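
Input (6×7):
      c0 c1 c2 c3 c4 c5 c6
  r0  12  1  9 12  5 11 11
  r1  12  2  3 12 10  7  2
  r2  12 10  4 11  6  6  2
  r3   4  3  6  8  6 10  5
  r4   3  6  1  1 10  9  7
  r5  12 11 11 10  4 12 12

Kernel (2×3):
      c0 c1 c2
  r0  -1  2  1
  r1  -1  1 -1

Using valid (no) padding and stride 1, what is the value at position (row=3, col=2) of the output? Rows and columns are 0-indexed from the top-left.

The receptive field on the input at this output position is [6 8 6 / 1 1 10]. Elementwise product with the kernel and sum: 6·-1 + 8·2 + 6·1 + 1·-1 + 1·1 + 10·-1.

6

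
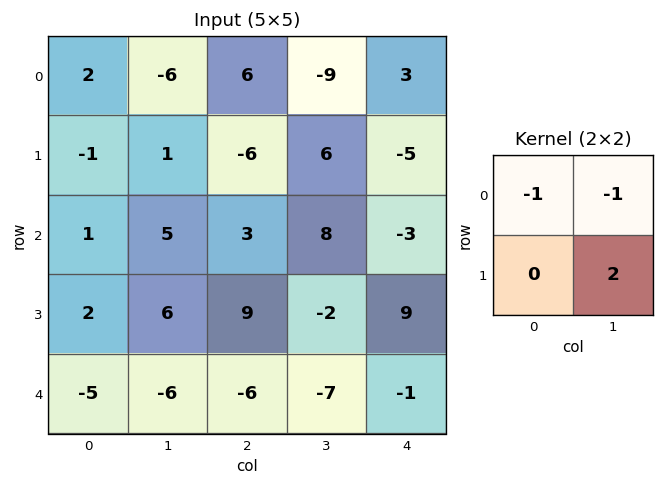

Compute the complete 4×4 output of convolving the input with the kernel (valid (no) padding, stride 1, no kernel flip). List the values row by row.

Output[0,0]: The receptive field on the input at this output position is [2 -6 / -1 1]. Elementwise product with the kernel and sum: 2·-1 + -6·-1 + 1·2.

6 -12 15 -4
10 11 16 -7
6 10 -15 13
-20 -27 -21 -9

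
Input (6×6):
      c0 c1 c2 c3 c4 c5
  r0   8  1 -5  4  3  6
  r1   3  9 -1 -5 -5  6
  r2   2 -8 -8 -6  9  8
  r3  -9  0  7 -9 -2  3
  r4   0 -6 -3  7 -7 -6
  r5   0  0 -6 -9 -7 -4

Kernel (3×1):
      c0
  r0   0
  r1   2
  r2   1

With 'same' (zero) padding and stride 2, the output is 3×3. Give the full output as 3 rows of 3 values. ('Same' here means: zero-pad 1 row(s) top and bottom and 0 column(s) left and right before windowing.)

19 -11 1
-5 -9 16
0 -12 -21

Output[0,0]: The receptive field on the zero-padded input at this output position is [0 / 8 / 3]. Elementwise product with the kernel and sum: 8·2 + 3·1.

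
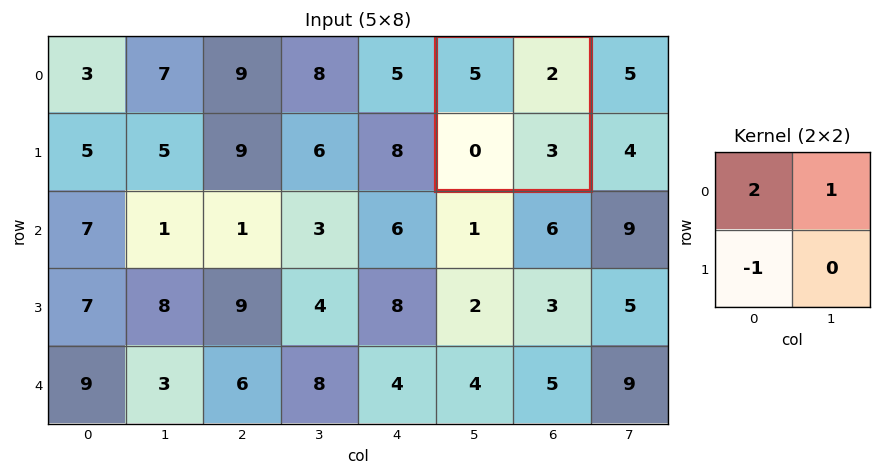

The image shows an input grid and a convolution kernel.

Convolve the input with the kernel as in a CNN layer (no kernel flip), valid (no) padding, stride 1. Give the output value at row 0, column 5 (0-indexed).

The receptive field on the input at this output position is [5 2 / 0 3]. Elementwise product with the kernel and sum: 5·2 + 2·1 + 0·-1.

12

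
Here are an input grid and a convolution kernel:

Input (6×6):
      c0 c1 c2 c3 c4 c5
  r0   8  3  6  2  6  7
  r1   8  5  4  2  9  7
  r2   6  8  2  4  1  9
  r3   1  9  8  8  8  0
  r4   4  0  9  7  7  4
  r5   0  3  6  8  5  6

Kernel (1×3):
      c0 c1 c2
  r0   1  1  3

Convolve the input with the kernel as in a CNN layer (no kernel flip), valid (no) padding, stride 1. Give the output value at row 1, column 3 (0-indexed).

32

The receptive field on the input at this output position is [2 9 7]. Elementwise product with the kernel and sum: 2·1 + 9·1 + 7·3.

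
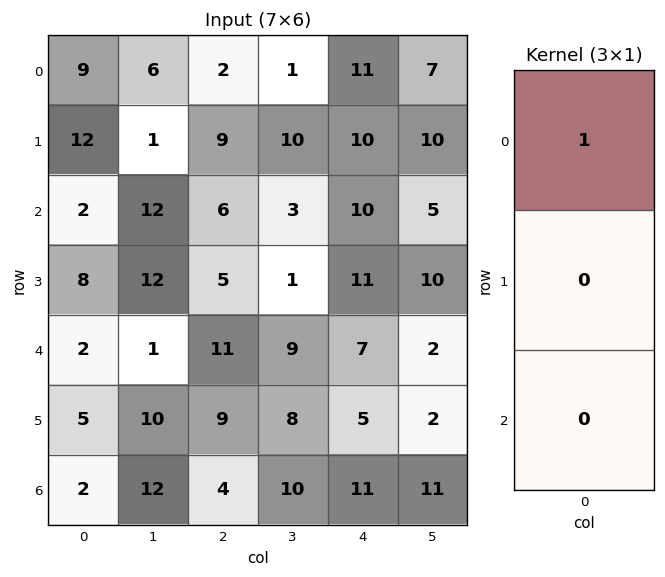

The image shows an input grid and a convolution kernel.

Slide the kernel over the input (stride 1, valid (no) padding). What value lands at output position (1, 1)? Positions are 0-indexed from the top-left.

The receptive field on the input at this output position is [1 / 12 / 12]. Elementwise product with the kernel and sum: 1·1.

1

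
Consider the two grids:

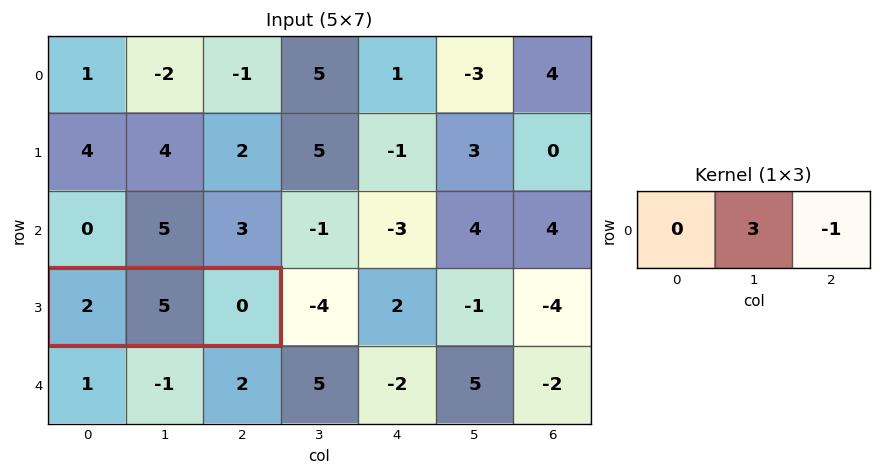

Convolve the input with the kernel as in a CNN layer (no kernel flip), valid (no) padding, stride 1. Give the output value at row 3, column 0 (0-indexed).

The receptive field on the input at this output position is [2 5 0]. Elementwise product with the kernel and sum: 5·3 + 0·-1.

15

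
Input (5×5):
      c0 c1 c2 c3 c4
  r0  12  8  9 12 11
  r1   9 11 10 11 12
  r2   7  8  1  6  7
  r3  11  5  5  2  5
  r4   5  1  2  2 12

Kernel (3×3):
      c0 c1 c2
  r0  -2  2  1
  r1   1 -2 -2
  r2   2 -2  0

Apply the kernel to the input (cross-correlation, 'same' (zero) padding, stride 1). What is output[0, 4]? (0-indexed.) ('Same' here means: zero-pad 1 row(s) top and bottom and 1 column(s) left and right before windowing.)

-12

The receptive field on the zero-padded input at this output position is [0 0 0 / 12 11 0 / 11 12 0]. Elementwise product with the kernel and sum: 0·-2 + 0·2 + 0·1 + 12·1 + 11·-2 + 0·-2 + 11·2 + 12·-2.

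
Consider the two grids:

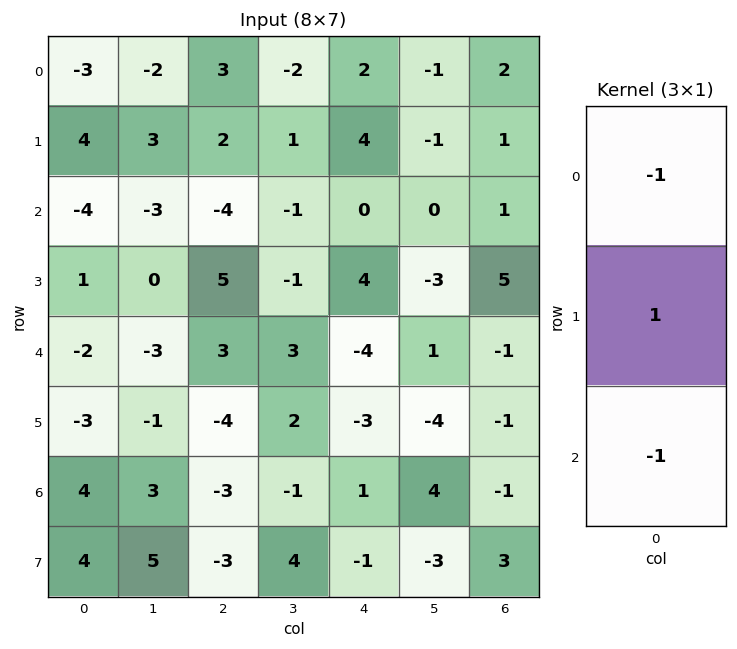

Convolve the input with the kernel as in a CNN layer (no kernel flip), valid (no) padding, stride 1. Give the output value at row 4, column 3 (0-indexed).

The receptive field on the input at this output position is [3 / 2 / -1]. Elementwise product with the kernel and sum: 3·-1 + 2·1 + -1·-1.

0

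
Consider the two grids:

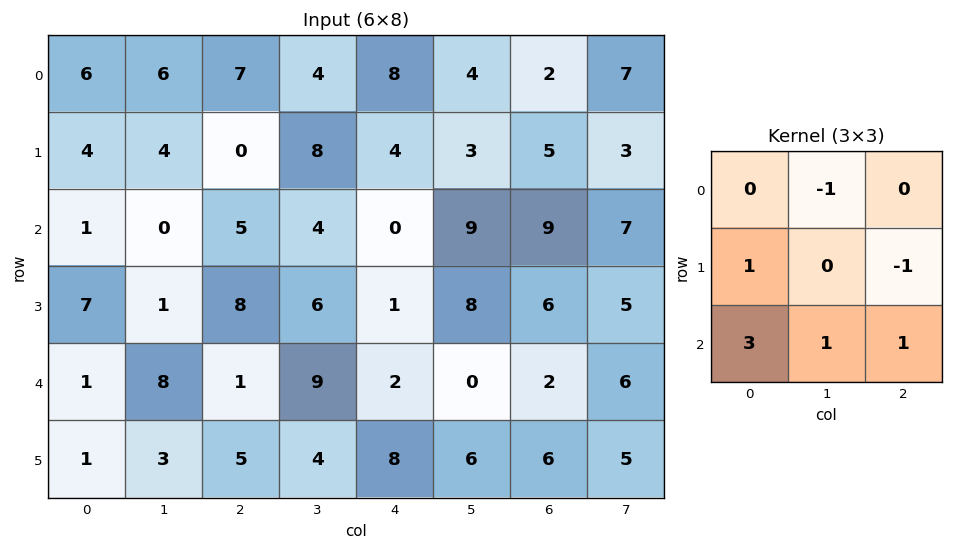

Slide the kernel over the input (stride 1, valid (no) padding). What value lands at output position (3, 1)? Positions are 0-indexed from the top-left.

The receptive field on the input at this output position is [1 8 6 / 8 1 9 / 3 5 4]. Elementwise product with the kernel and sum: 8·-1 + 8·1 + 9·-1 + 3·3 + 5·1 + 4·1.

9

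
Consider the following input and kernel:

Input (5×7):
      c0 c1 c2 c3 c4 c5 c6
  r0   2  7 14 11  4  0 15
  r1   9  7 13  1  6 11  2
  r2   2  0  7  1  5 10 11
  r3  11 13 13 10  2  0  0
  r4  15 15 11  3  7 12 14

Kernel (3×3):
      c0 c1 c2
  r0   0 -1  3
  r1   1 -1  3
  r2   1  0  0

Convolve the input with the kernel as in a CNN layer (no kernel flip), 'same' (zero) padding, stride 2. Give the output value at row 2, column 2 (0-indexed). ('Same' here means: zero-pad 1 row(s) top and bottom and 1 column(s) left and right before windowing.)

30

The receptive field on the zero-padded input at this output position is [10 2 0 / 3 7 12 / 0 0 0]. Elementwise product with the kernel and sum: 2·-1 + 0·3 + 3·1 + 7·-1 + 12·3 + 0·1.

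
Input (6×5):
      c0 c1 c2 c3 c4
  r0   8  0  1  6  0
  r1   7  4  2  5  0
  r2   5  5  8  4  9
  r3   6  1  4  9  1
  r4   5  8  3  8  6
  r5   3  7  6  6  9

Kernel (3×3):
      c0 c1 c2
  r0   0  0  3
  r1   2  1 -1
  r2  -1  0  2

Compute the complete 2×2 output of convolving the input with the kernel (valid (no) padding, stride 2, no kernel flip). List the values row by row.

Output[0,0]: The receptive field on the input at this output position is [8 0 1 / 7 4 2 / 5 5 8]. Elementwise product with the kernel and sum: 1·3 + 7·2 + 4·1 + 2·-1 + 5·-1 + 8·2.
Output[0,1]: The receptive field on the input at this output position is [1 6 0 / 2 5 0 / 8 4 9]. Elementwise product with the kernel and sum: 0·3 + 2·2 + 5·1 + 0·-1 + 8·-1 + 9·2.

30 19
34 52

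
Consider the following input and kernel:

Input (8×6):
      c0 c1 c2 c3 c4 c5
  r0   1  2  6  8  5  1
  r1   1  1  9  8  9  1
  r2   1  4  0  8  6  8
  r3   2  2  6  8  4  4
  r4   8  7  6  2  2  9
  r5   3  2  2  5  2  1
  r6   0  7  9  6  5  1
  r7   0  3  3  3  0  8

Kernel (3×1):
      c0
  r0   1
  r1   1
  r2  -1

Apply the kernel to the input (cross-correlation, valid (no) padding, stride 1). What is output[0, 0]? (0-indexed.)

The receptive field on the input at this output position is [1 / 1 / 1]. Elementwise product with the kernel and sum: 1·1 + 1·1 + 1·-1.

1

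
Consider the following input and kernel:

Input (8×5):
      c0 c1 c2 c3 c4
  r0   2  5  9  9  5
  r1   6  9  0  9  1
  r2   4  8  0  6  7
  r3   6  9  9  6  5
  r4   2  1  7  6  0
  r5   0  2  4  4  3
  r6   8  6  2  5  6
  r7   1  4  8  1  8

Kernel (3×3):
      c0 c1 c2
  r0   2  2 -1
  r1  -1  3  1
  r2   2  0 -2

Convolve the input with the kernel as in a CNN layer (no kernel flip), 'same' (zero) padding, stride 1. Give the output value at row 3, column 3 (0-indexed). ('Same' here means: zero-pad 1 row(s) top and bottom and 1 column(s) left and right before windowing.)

33

The receptive field on the zero-padded input at this output position is [0 6 7 / 9 6 5 / 7 6 0]. Elementwise product with the kernel and sum: 0·2 + 6·2 + 7·-1 + 9·-1 + 6·3 + 5·1 + 7·2 + 0·-2.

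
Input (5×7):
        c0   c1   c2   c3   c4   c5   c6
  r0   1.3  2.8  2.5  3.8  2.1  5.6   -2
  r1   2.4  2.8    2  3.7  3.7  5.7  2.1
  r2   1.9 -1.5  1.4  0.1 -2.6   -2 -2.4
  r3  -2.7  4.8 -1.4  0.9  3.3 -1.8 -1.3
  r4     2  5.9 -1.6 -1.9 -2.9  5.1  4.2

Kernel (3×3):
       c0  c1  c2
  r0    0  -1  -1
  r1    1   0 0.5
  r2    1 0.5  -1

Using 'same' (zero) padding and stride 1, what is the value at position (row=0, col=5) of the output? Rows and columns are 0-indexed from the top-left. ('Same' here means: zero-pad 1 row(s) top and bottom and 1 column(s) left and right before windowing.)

The receptive field on the zero-padded input at this output position is [0 0 0 / 2.1 5.6 -2 / 3.7 5.7 2.1]. Elementwise product with the kernel and sum: 0·-1 + 0·-1 + 2.1·1 + -2·0.5 + 3.7·1 + 5.7·0.5 + 2.1·-1.

5.55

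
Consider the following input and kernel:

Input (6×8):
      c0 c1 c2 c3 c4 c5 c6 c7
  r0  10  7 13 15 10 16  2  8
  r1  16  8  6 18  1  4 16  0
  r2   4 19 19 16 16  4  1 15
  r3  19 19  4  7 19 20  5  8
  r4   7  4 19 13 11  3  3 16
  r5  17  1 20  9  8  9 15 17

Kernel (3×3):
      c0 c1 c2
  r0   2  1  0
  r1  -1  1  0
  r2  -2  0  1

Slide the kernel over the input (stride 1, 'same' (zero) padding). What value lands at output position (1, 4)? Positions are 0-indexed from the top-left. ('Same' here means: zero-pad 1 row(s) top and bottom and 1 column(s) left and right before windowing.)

The receptive field on the zero-padded input at this output position is [15 10 16 / 18 1 4 / 16 16 4]. Elementwise product with the kernel and sum: 15·2 + 10·1 + 18·-1 + 1·1 + 16·-2 + 4·1.

-5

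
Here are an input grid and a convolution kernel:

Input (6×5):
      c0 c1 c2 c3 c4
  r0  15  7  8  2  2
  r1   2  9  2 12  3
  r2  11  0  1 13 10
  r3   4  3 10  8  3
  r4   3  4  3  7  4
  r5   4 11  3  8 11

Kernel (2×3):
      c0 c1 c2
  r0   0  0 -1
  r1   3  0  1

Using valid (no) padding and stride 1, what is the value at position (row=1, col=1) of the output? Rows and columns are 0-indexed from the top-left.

The receptive field on the input at this output position is [9 2 12 / 0 1 13]. Elementwise product with the kernel and sum: 12·-1 + 0·3 + 13·1.

1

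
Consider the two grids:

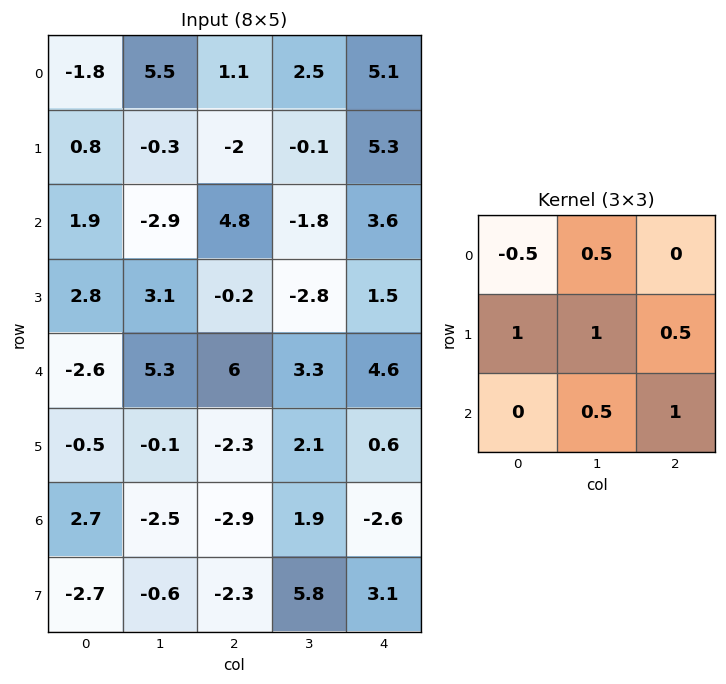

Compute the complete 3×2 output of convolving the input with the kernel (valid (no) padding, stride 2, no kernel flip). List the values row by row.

6.5 3.95
12.05 0.7
-1.95 -2.9

Output[0,0]: The receptive field on the input at this output position is [-1.8 5.5 1.1 / 0.8 -0.3 -2 / 1.9 -2.9 4.8]. Elementwise product with the kernel and sum: -1.8·-0.5 + 5.5·0.5 + 0.8·1 + -0.3·1 + -2·0.5 + -2.9·0.5 + 4.8·1.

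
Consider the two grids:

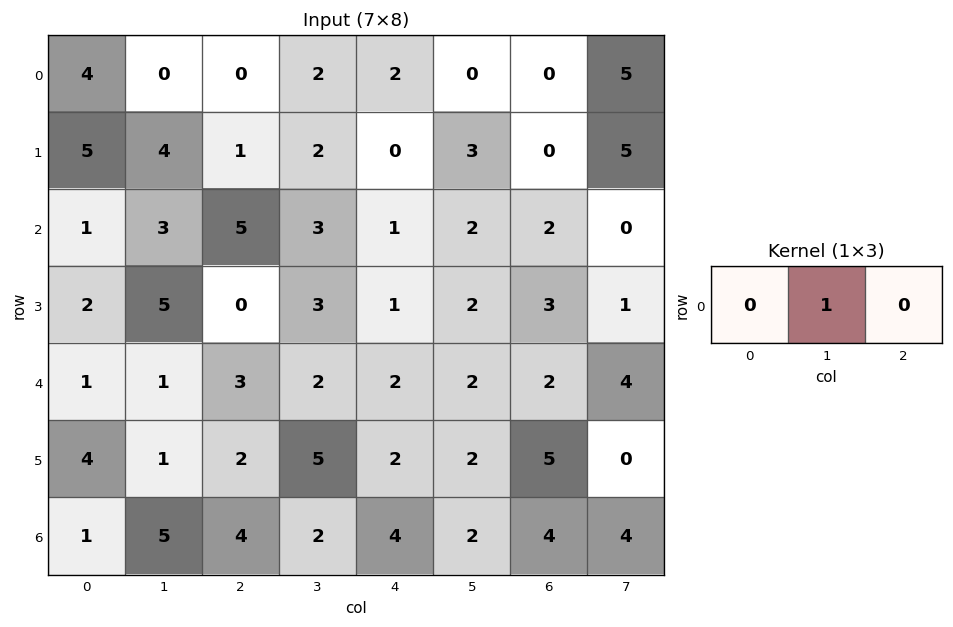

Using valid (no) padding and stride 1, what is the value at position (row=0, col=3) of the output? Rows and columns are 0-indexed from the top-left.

2

The receptive field on the input at this output position is [2 2 0]. Elementwise product with the kernel and sum: 2·1.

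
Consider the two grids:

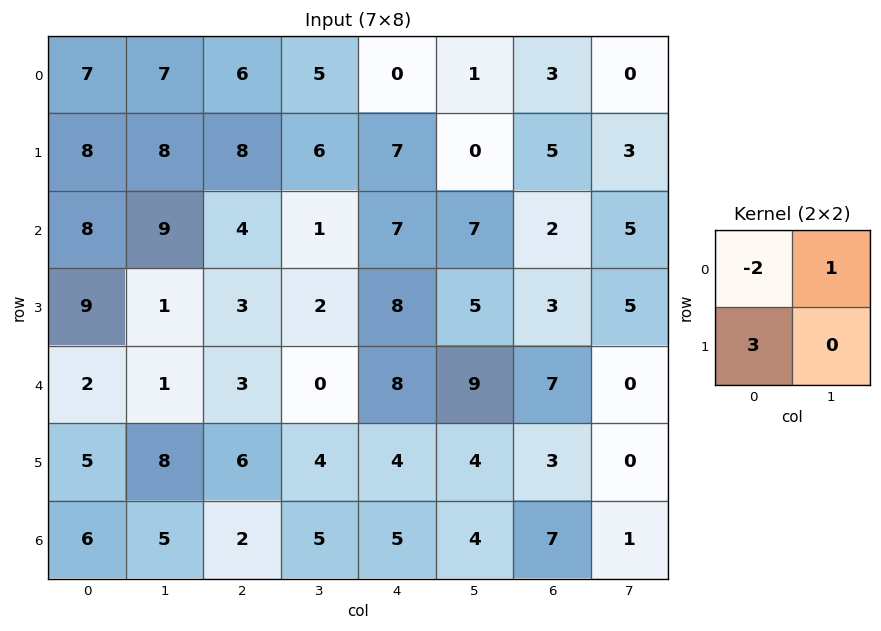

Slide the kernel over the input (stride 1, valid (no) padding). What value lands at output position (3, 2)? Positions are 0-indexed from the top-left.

5

The receptive field on the input at this output position is [3 2 / 3 0]. Elementwise product with the kernel and sum: 3·-2 + 2·1 + 3·3.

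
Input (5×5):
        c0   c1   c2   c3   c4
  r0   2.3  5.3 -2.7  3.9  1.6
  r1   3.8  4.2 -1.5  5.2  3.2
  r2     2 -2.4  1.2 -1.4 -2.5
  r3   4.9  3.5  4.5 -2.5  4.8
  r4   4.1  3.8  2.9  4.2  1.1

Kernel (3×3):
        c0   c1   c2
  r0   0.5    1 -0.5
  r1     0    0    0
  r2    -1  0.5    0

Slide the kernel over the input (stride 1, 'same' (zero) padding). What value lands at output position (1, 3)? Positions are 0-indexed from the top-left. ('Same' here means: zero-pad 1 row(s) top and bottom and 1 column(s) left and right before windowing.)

The receptive field on the zero-padded input at this output position is [-2.7 3.9 1.6 / -1.5 5.2 3.2 / 1.2 -1.4 -2.5]. Elementwise product with the kernel and sum: -2.7·0.5 + 3.9·1 + 1.6·-0.5 + 1.2·-1 + -1.4·0.5.

-0.15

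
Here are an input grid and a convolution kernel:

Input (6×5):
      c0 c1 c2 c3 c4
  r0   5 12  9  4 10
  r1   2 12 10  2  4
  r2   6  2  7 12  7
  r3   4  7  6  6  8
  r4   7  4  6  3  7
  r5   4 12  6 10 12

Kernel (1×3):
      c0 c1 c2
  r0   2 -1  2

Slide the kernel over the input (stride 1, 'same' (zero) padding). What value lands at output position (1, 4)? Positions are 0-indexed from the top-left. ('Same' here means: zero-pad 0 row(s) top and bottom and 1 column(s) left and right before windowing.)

The receptive field on the zero-padded input at this output position is [2 4 0]. Elementwise product with the kernel and sum: 2·2 + 4·-1 + 0·2.

0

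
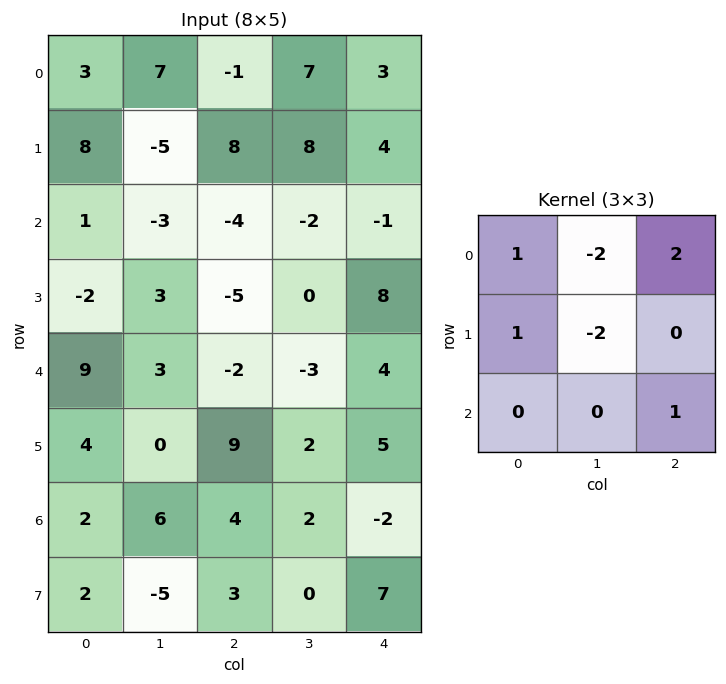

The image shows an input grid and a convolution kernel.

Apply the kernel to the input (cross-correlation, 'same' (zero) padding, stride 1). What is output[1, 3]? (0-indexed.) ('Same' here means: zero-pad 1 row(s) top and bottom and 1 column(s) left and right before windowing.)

The receptive field on the zero-padded input at this output position is [-1 7 3 / 8 8 4 / -4 -2 -1]. Elementwise product with the kernel and sum: -1·1 + 7·-2 + 3·2 + 8·1 + 8·-2 + -1·1.

-18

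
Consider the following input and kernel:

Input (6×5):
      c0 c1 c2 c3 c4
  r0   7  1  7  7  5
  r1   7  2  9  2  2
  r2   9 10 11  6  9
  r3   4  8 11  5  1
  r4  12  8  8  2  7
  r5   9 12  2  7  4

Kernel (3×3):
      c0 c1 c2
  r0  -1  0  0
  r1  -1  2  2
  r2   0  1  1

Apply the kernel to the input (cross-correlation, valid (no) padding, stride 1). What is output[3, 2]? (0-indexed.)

The receptive field on the input at this output position is [11 5 1 / 8 2 7 / 2 7 4]. Elementwise product with the kernel and sum: 11·-1 + 8·-1 + 2·2 + 7·2 + 7·1 + 4·1.

10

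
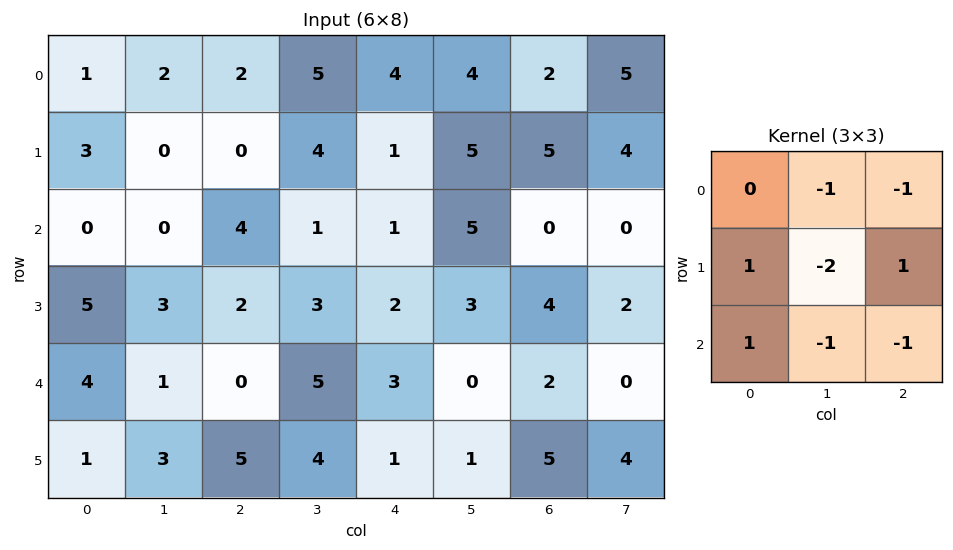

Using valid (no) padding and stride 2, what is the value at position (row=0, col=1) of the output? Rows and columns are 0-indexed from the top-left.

The receptive field on the input at this output position is [2 5 4 / 0 4 1 / 4 1 1]. Elementwise product with the kernel and sum: 5·-1 + 4·-1 + 0·1 + 4·-2 + 1·1 + 4·1 + 1·-1 + 1·-1.

-14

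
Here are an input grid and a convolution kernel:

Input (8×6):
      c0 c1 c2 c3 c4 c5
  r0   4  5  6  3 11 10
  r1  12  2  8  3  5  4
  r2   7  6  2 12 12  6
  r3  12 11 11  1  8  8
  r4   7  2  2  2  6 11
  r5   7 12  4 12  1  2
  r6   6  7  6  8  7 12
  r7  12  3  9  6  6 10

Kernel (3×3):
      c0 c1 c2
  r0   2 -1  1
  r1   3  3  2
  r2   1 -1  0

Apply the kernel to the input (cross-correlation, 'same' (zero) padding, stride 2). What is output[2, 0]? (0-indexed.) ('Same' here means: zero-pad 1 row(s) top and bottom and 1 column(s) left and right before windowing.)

17

The receptive field on the zero-padded input at this output position is [0 12 11 / 0 7 2 / 0 7 12]. Elementwise product with the kernel and sum: 0·2 + 12·-1 + 11·1 + 0·3 + 7·3 + 2·2 + 0·1 + 7·-1.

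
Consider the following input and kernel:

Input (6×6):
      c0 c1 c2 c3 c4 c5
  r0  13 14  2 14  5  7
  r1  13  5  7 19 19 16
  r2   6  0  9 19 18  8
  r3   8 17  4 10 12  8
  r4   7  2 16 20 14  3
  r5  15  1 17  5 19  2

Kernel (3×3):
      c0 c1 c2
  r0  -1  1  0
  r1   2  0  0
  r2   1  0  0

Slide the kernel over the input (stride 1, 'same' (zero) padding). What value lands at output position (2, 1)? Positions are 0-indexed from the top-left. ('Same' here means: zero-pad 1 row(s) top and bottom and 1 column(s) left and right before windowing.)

The receptive field on the zero-padded input at this output position is [13 5 7 / 6 0 9 / 8 17 4]. Elementwise product with the kernel and sum: 13·-1 + 5·1 + 6·2 + 8·1.

12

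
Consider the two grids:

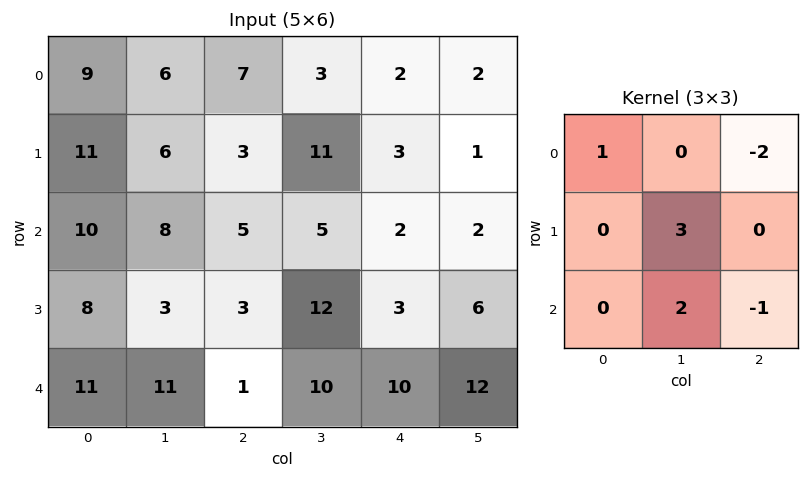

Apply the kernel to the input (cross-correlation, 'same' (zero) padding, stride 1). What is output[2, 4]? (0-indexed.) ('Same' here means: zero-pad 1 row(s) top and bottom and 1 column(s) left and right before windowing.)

The receptive field on the zero-padded input at this output position is [11 3 1 / 5 2 2 / 12 3 6]. Elementwise product with the kernel and sum: 11·1 + 1·-2 + 2·3 + 3·2 + 6·-1.

15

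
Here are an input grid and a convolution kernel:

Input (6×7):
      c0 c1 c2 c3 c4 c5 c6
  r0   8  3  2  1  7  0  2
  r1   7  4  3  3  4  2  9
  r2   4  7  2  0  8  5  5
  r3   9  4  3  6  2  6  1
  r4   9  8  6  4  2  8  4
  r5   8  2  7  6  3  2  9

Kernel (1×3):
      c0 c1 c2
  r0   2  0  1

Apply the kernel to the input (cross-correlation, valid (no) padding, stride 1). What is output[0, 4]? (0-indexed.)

The receptive field on the input at this output position is [7 0 2]. Elementwise product with the kernel and sum: 7·2 + 2·1.

16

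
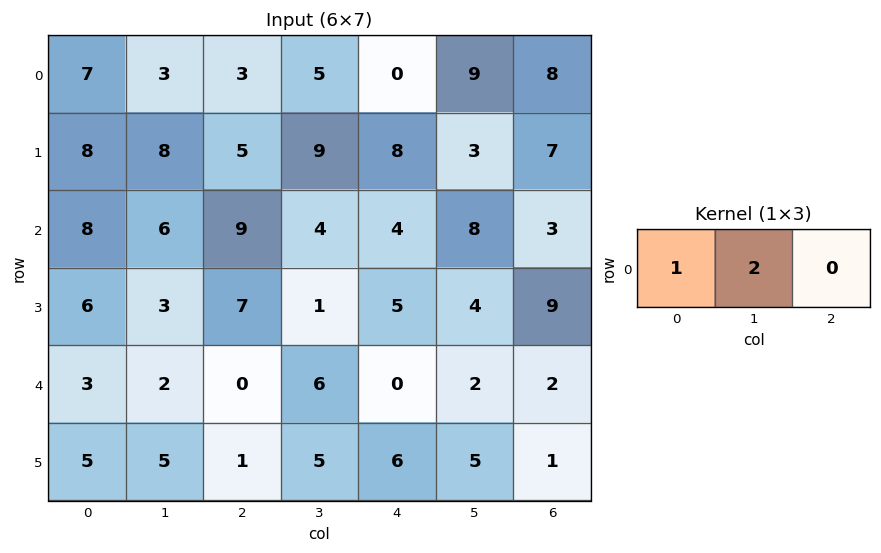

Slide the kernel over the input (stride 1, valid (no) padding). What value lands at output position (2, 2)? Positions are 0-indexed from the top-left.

17

The receptive field on the input at this output position is [9 4 4]. Elementwise product with the kernel and sum: 9·1 + 4·2.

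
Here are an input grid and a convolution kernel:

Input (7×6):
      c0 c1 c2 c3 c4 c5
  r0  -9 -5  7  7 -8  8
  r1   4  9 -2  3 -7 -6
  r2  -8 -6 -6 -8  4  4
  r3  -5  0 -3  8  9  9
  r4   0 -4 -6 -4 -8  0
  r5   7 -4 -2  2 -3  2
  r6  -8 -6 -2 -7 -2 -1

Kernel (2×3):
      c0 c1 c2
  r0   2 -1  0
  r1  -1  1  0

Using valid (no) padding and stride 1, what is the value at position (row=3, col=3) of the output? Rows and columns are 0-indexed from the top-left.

3

The receptive field on the input at this output position is [8 9 9 / -4 -8 0]. Elementwise product with the kernel and sum: 8·2 + 9·-1 + -4·-1 + -8·1.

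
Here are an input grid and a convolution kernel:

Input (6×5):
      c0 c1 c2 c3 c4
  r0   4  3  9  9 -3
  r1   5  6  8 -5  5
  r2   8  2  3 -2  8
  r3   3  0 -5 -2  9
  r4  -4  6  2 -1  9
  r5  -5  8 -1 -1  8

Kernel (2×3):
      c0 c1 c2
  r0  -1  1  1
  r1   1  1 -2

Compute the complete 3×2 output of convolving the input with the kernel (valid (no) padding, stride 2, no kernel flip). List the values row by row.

3 -10
10 -22
17 -12

Output[0,0]: The receptive field on the input at this output position is [4 3 9 / 5 6 8]. Elementwise product with the kernel and sum: 4·-1 + 3·1 + 9·1 + 5·1 + 6·1 + 8·-2.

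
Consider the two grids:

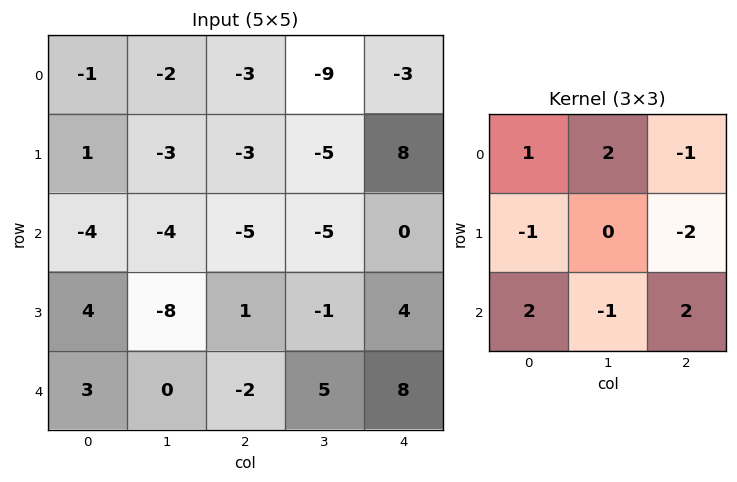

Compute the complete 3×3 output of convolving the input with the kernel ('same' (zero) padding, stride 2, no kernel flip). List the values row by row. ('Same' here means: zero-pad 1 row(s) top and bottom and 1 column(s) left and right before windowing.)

Output[0,0]: The receptive field on the zero-padded input at this output position is [0 0 0 / 0 -1 -2 / 0 1 -3]. Elementwise product with the kernel and sum: 0·1 + 0·2 + 0·-1 + 0·-1 + -2·-2 + 0·2 + 1·-1 + -3·2.

-3 7 -9
-7 -9 10
16 -15 2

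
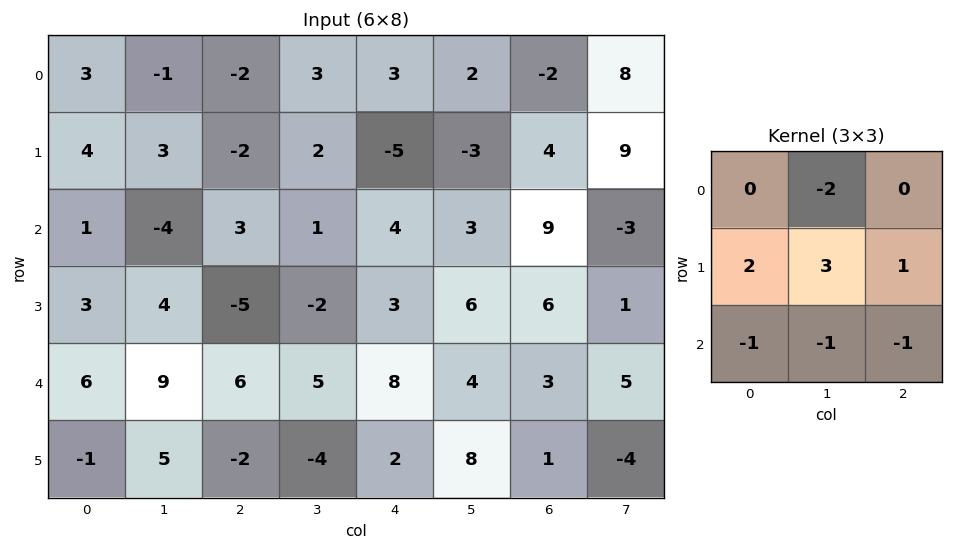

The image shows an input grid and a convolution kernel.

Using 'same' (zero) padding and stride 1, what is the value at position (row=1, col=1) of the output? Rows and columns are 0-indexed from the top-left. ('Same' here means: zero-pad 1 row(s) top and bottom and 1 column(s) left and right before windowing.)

17

The receptive field on the zero-padded input at this output position is [3 -1 -2 / 4 3 -2 / 1 -4 3]. Elementwise product with the kernel and sum: -1·-2 + 4·2 + 3·3 + -2·1 + 1·-1 + -4·-1 + 3·-1.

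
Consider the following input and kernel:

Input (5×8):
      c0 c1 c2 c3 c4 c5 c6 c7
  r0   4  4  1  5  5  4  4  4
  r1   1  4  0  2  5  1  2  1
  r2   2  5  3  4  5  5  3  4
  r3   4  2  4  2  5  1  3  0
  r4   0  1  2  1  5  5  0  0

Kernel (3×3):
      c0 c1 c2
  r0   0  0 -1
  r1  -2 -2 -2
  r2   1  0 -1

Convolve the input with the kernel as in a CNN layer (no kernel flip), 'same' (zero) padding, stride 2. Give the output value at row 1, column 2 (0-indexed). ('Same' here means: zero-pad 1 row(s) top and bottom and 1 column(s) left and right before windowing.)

The receptive field on the zero-padded input at this output position is [2 5 1 / 4 5 5 / 2 5 1]. Elementwise product with the kernel and sum: 1·-1 + 4·-2 + 5·-2 + 5·-2 + 2·1 + 1·-1.

-28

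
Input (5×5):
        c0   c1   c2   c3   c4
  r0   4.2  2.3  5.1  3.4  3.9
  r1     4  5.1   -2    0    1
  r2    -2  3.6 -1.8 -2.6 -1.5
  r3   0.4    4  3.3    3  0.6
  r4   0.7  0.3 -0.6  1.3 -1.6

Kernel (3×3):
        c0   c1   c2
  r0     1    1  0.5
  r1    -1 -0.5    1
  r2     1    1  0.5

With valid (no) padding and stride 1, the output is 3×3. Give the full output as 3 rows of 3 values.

1.2 5.5 8.3
12.55 6.6 6.7
2.3 -1.8 -9.45

Output[0,0]: The receptive field on the input at this output position is [4.2 2.3 5.1 / 4 5.1 -2 / -2 3.6 -1.8]. Elementwise product with the kernel and sum: 4.2·1 + 2.3·1 + 5.1·0.5 + 4·-1 + 5.1·-0.5 + -2·1 + -2·1 + 3.6·1 + -1.8·0.5.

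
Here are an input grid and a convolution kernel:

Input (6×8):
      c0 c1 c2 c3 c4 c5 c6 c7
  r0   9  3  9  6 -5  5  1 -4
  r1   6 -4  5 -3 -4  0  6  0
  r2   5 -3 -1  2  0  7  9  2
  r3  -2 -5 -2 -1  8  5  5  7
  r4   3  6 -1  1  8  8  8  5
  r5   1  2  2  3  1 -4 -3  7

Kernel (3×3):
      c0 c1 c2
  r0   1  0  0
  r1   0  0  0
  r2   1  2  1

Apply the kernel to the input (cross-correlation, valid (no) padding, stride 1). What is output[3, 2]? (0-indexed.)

The receptive field on the input at this output position is [-2 -1 8 / -1 1 8 / 2 3 1]. Elementwise product with the kernel and sum: -2·1 + 2·1 + 3·2 + 1·1.

7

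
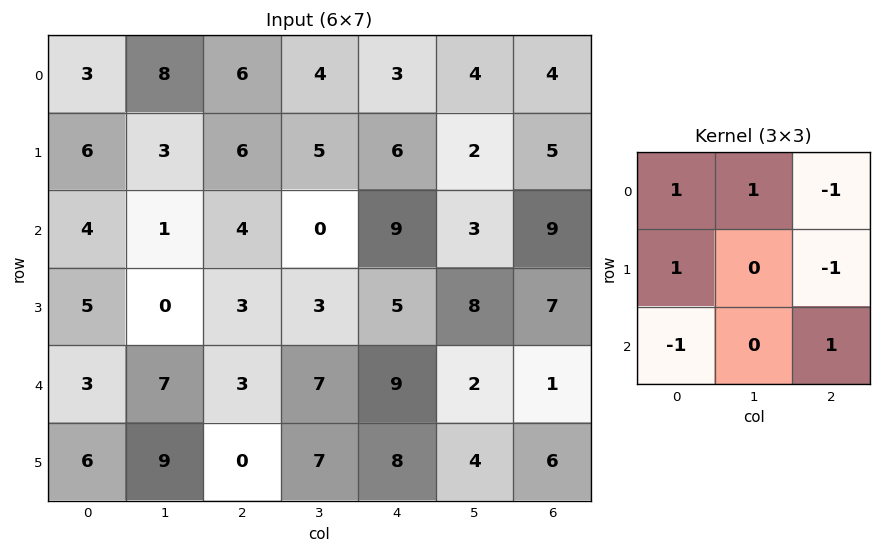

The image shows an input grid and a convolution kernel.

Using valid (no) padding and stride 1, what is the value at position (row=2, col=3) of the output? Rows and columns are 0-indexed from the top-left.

-4

The receptive field on the input at this output position is [0 9 3 / 3 5 8 / 7 9 2]. Elementwise product with the kernel and sum: 0·1 + 9·1 + 3·-1 + 3·1 + 8·-1 + 7·-1 + 2·1.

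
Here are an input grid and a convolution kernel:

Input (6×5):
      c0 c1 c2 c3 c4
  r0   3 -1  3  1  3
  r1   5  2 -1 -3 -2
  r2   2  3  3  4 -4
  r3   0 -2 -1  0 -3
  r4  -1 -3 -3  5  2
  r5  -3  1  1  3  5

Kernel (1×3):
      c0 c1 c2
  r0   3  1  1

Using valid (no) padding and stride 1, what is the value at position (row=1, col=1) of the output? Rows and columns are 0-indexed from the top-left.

2

The receptive field on the input at this output position is [2 -1 -3]. Elementwise product with the kernel and sum: 2·3 + -1·1 + -3·1.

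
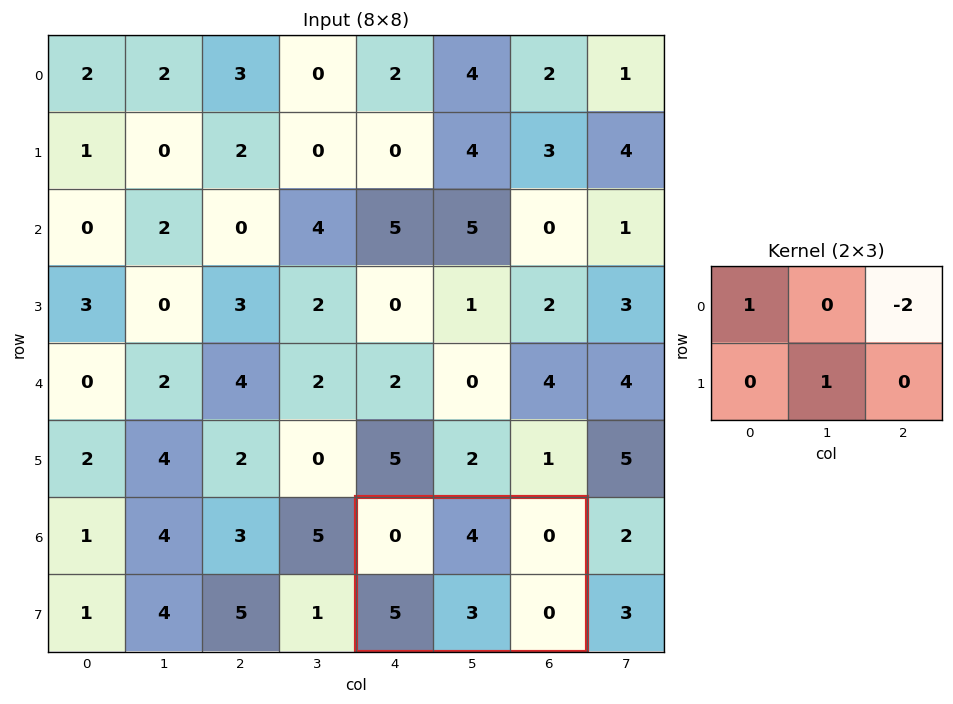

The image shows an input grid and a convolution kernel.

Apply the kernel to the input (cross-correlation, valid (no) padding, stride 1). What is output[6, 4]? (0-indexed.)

The receptive field on the input at this output position is [0 4 0 / 5 3 0]. Elementwise product with the kernel and sum: 0·1 + 0·-2 + 3·1.

3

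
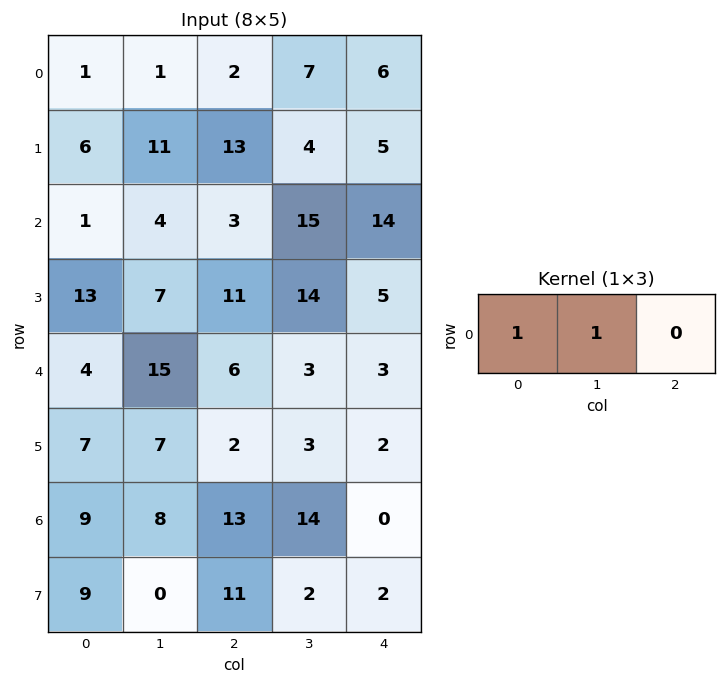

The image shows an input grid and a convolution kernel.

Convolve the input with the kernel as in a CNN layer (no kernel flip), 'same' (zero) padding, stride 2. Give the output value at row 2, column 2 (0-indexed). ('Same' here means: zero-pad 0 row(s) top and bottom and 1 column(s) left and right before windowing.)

6

The receptive field on the zero-padded input at this output position is [3 3 0]. Elementwise product with the kernel and sum: 3·1 + 3·1.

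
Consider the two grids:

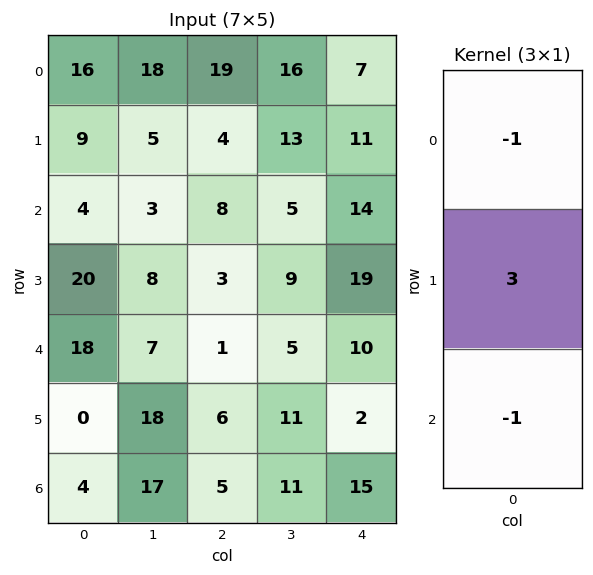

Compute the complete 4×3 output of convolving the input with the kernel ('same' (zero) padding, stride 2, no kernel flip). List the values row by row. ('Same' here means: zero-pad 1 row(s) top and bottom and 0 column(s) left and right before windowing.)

Output[0,0]: The receptive field on the zero-padded input at this output position is [0 / 16 / 9]. Elementwise product with the kernel and sum: 0·-1 + 16·3 + 9·-1.

39 53 10
-17 17 12
34 -6 9
12 9 43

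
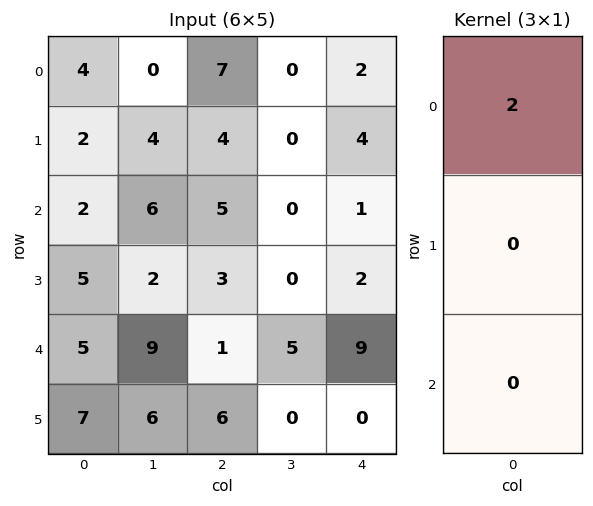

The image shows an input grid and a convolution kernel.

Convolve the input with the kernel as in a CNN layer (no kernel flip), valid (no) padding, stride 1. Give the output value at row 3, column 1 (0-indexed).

The receptive field on the input at this output position is [2 / 9 / 6]. Elementwise product with the kernel and sum: 2·2.

4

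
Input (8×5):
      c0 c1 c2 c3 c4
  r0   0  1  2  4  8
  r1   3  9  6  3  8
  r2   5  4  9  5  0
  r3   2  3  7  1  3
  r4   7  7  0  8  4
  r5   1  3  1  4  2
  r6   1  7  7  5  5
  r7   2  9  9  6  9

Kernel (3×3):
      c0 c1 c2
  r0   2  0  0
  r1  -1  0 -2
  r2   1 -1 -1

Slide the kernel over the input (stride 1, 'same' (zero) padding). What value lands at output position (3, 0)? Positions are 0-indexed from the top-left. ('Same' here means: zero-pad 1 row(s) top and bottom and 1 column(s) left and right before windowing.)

The receptive field on the zero-padded input at this output position is [0 5 4 / 0 2 3 / 0 7 7]. Elementwise product with the kernel and sum: 0·2 + 0·-1 + 3·-2 + 0·1 + 7·-1 + 7·-1.

-20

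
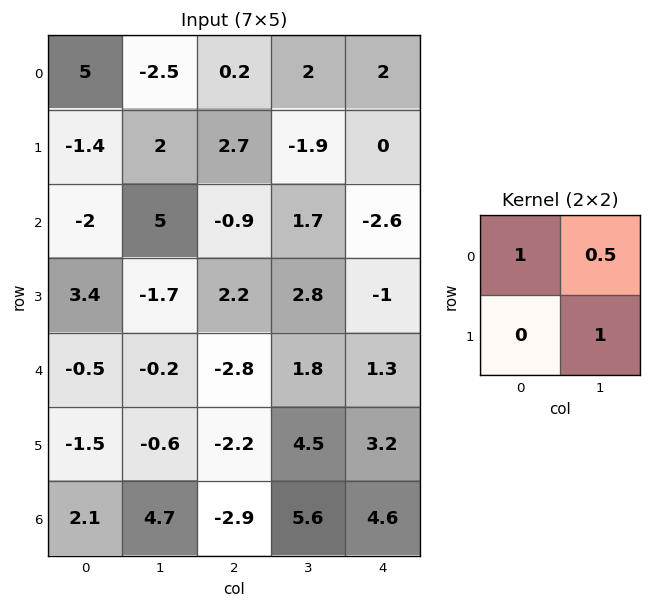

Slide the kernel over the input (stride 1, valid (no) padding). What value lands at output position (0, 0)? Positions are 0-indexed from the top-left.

The receptive field on the input at this output position is [5 -2.5 / -1.4 2]. Elementwise product with the kernel and sum: 5·1 + -2.5·0.5 + 2·1.

5.75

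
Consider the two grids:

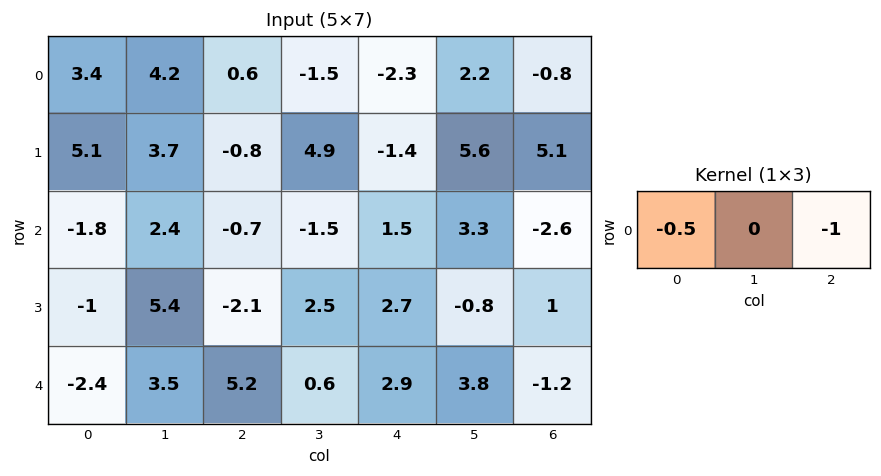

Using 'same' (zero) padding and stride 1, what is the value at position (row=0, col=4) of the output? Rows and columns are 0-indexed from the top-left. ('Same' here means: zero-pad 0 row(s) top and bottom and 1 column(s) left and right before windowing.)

The receptive field on the zero-padded input at this output position is [-1.5 -2.3 2.2]. Elementwise product with the kernel and sum: -1.5·-0.5 + 2.2·-1.

-1.45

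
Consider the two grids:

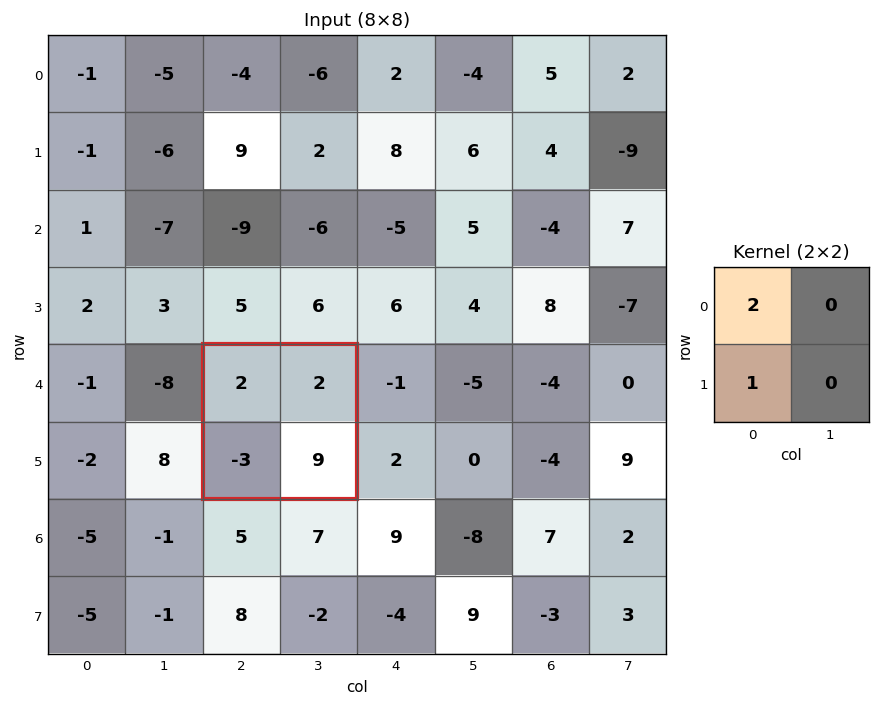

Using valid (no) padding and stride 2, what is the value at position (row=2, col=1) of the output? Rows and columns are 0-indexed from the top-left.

The receptive field on the input at this output position is [2 2 / -3 9]. Elementwise product with the kernel and sum: 2·2 + -3·1.

1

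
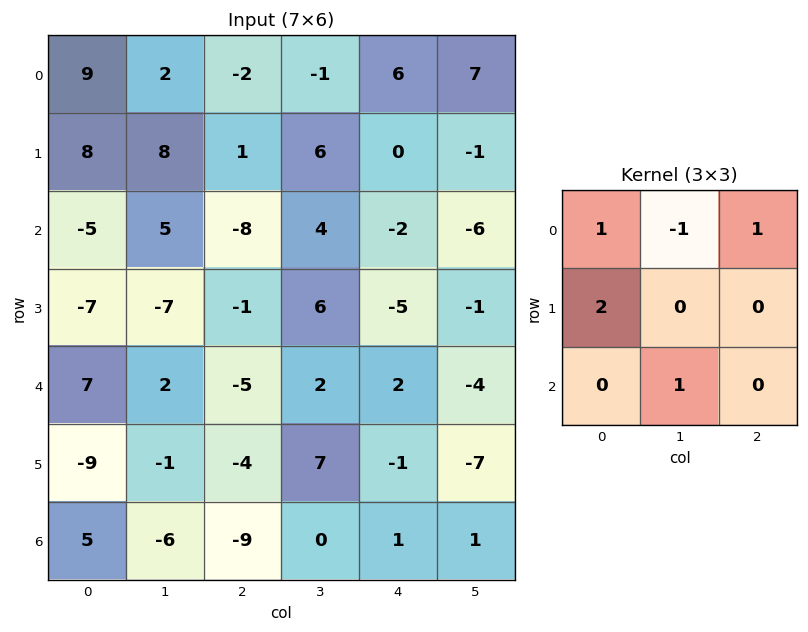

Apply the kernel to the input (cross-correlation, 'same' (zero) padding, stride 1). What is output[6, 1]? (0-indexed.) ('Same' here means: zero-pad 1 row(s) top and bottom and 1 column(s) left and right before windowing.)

-2

The receptive field on the zero-padded input at this output position is [-9 -1 -4 / 5 -6 -9 / 0 0 0]. Elementwise product with the kernel and sum: -9·1 + -1·-1 + -4·1 + 5·2 + 0·1.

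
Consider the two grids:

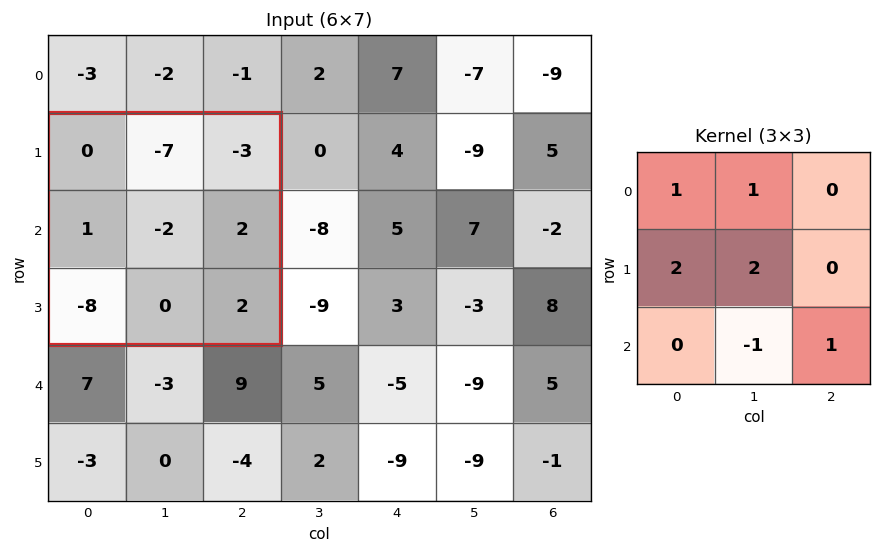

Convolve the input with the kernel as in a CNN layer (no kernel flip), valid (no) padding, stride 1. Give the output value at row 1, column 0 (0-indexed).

-7

The receptive field on the input at this output position is [0 -7 -3 / 1 -2 2 / -8 0 2]. Elementwise product with the kernel and sum: 0·1 + -7·1 + 1·2 + -2·2 + 0·-1 + 2·1.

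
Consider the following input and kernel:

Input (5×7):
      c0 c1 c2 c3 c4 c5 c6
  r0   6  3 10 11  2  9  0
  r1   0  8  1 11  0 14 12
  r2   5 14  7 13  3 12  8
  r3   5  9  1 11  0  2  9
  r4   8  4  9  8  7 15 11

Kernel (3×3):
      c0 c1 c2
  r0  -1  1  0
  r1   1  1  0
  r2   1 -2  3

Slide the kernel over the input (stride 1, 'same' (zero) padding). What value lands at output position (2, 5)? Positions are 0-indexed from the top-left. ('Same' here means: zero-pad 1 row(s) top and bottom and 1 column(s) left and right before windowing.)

The receptive field on the zero-padded input at this output position is [0 14 12 / 3 12 8 / 0 2 9]. Elementwise product with the kernel and sum: 0·-1 + 14·1 + 3·1 + 12·1 + 0·1 + 2·-2 + 9·3.

52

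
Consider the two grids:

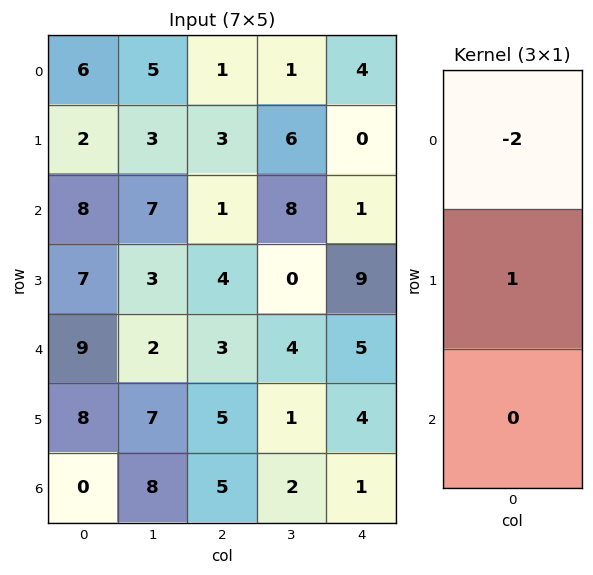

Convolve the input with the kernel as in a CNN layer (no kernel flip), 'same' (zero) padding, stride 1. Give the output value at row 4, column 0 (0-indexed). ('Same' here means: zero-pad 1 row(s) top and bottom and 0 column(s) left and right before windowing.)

The receptive field on the zero-padded input at this output position is [7 / 9 / 8]. Elementwise product with the kernel and sum: 7·-2 + 9·1.

-5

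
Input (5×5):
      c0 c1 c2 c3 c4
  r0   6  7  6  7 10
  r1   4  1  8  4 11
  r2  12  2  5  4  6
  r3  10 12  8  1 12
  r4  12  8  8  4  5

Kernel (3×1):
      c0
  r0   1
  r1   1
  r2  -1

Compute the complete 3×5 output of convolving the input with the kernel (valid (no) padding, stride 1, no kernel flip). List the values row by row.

Output[0,0]: The receptive field on the input at this output position is [6 / 4 / 12]. Elementwise product with the kernel and sum: 6·1 + 4·1 + 12·-1.

-2 6 9 7 15
6 -9 5 7 5
10 6 5 1 13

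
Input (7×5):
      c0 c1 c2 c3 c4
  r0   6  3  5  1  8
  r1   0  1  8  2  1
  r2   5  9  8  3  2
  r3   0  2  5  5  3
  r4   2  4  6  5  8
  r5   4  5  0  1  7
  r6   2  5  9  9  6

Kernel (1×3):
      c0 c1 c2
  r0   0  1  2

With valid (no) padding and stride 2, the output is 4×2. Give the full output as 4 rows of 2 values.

13 17
25 7
16 21
23 21

Output[0,0]: The receptive field on the input at this output position is [6 3 5]. Elementwise product with the kernel and sum: 3·1 + 5·2.
Output[0,1]: The receptive field on the input at this output position is [5 1 8]. Elementwise product with the kernel and sum: 1·1 + 8·2.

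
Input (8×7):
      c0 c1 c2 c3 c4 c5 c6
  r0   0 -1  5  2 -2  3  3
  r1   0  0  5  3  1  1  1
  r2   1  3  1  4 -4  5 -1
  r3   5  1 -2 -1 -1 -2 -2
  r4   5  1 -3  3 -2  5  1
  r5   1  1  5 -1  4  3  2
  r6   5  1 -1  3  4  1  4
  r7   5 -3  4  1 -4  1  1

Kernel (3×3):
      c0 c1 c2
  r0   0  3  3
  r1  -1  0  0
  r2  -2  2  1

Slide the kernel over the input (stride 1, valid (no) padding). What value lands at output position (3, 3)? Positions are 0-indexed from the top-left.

1

The receptive field on the input at this output position is [-1 -1 -2 / 3 -2 5 / -1 4 3]. Elementwise product with the kernel and sum: -1·3 + -2·3 + 3·-1 + -1·-2 + 4·2 + 3·1.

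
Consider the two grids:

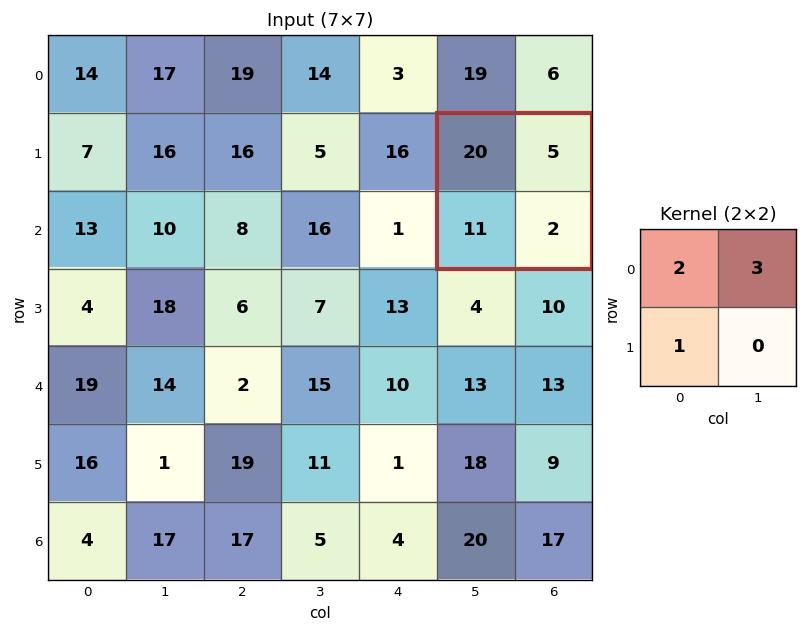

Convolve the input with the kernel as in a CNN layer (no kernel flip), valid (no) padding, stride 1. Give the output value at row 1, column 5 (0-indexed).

The receptive field on the input at this output position is [20 5 / 11 2]. Elementwise product with the kernel and sum: 20·2 + 5·3 + 11·1.

66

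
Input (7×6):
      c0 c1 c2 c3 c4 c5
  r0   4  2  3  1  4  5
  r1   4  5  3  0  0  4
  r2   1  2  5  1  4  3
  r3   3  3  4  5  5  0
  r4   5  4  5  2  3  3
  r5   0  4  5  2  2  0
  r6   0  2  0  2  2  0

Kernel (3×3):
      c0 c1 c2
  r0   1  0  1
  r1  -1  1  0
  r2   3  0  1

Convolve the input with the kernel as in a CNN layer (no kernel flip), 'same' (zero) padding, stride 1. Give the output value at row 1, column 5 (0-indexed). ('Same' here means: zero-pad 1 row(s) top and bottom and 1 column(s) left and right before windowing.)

20

The receptive field on the zero-padded input at this output position is [4 5 0 / 0 4 0 / 4 3 0]. Elementwise product with the kernel and sum: 4·1 + 0·1 + 0·-1 + 4·1 + 4·3 + 0·1.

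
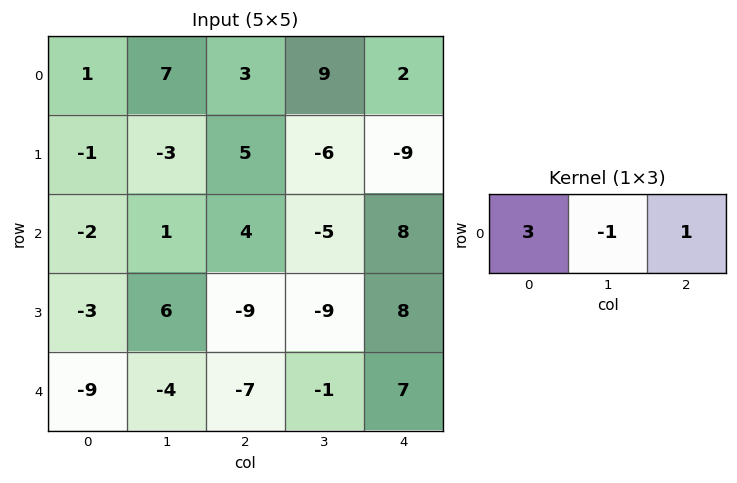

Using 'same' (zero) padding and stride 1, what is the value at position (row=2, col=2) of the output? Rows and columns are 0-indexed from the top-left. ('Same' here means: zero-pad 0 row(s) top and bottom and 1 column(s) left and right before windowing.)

The receptive field on the zero-padded input at this output position is [1 4 -5]. Elementwise product with the kernel and sum: 1·3 + 4·-1 + -5·1.

-6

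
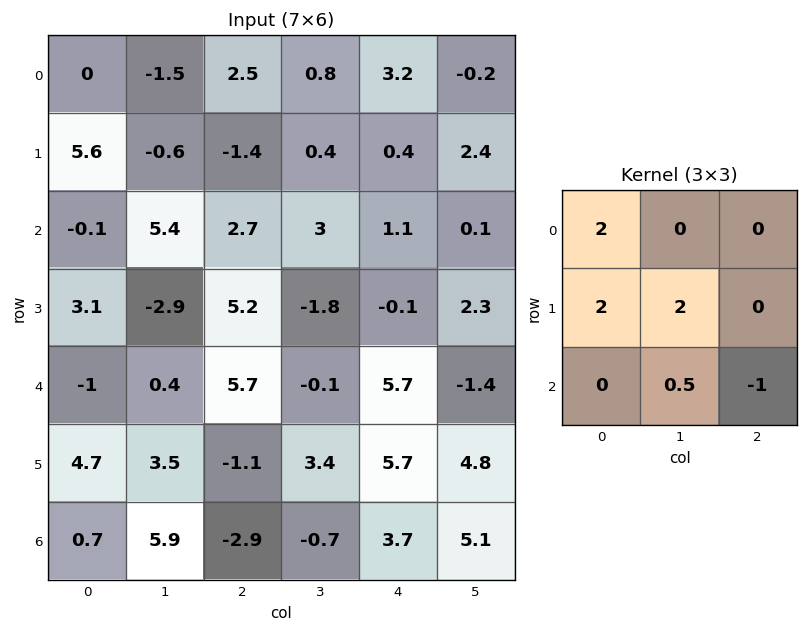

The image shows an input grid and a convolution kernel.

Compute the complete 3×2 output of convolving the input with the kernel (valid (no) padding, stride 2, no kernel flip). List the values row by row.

Output[0,0]: The receptive field on the input at this output position is [0 -1.5 2.5 / 5.6 -0.6 -1.4 / -0.1 5.4 2.7]. Elementwise product with the kernel and sum: 0·2 + 5.6·2 + -0.6·2 + 5.4·0.5 + 2.7·-1.
Output[0,1]: The receptive field on the input at this output position is [2.5 0.8 3.2 / -1.4 0.4 0.4 / 2.7 3 1.1]. Elementwise product with the kernel and sum: 2.5·2 + -1.4·2 + 0.4·2 + 3·0.5 + 1.1·-1.

10 3.4
-5.3 6.45
20.25 11.95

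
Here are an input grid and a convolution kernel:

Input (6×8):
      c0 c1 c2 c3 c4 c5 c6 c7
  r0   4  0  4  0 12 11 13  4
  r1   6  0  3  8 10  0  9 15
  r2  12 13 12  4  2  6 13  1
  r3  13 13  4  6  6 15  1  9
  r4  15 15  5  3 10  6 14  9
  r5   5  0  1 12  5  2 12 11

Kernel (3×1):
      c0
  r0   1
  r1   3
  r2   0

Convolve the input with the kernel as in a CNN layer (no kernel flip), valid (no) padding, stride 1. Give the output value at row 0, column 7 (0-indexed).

49

The receptive field on the input at this output position is [4 / 15 / 1]. Elementwise product with the kernel and sum: 4·1 + 15·3.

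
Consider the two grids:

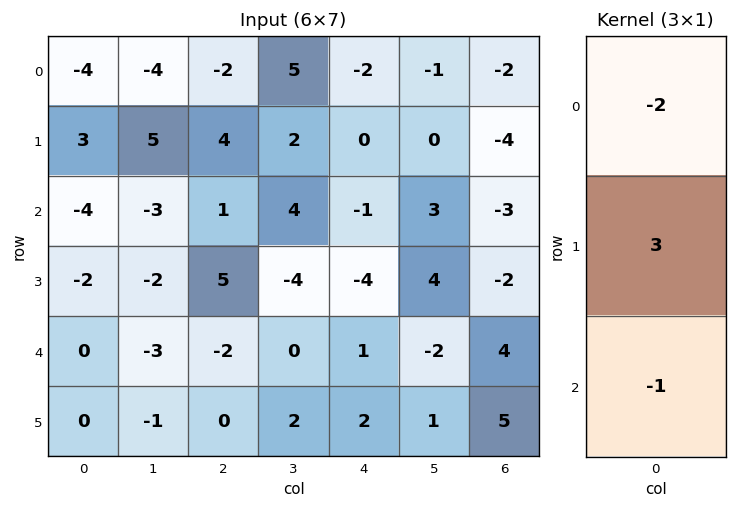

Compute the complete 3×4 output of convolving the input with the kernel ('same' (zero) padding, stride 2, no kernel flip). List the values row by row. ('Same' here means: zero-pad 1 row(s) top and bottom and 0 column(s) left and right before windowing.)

-15 -10 -6 -2
-16 -10 1 1
4 -16 9 11

Output[0,0]: The receptive field on the zero-padded input at this output position is [0 / -4 / 3]. Elementwise product with the kernel and sum: 0·-2 + -4·3 + 3·-1.
Output[0,1]: The receptive field on the zero-padded input at this output position is [0 / -2 / 4]. Elementwise product with the kernel and sum: 0·-2 + -2·3 + 4·-1.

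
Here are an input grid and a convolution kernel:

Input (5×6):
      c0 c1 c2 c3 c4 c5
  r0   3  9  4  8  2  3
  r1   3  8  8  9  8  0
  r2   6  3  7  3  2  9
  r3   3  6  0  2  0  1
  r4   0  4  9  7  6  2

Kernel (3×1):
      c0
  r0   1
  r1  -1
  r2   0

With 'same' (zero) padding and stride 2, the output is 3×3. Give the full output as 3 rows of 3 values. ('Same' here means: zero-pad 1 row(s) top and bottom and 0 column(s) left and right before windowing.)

-3 -4 -2
-3 1 6
3 -9 -6

Output[0,0]: The receptive field on the zero-padded input at this output position is [0 / 3 / 3]. Elementwise product with the kernel and sum: 0·1 + 3·-1.
Output[0,1]: The receptive field on the zero-padded input at this output position is [0 / 4 / 8]. Elementwise product with the kernel and sum: 0·1 + 4·-1.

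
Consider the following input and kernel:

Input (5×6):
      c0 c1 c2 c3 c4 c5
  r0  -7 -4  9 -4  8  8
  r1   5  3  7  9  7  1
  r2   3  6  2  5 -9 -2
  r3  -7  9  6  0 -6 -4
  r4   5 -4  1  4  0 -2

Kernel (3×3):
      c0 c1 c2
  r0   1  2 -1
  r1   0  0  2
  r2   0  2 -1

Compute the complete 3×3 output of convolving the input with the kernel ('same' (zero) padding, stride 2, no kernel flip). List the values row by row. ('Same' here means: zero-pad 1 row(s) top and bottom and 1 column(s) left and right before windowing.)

-1 -3 29
-4 30 10
-31 29 -12

Output[0,0]: The receptive field on the zero-padded input at this output position is [0 0 0 / 0 -7 -4 / 0 5 3]. Elementwise product with the kernel and sum: 0·1 + 0·2 + 0·-1 + -4·2 + 5·2 + 3·-1.
Output[0,1]: The receptive field on the zero-padded input at this output position is [0 0 0 / -4 9 -4 / 3 7 9]. Elementwise product with the kernel and sum: 0·1 + 0·2 + 0·-1 + -4·2 + 7·2 + 9·-1.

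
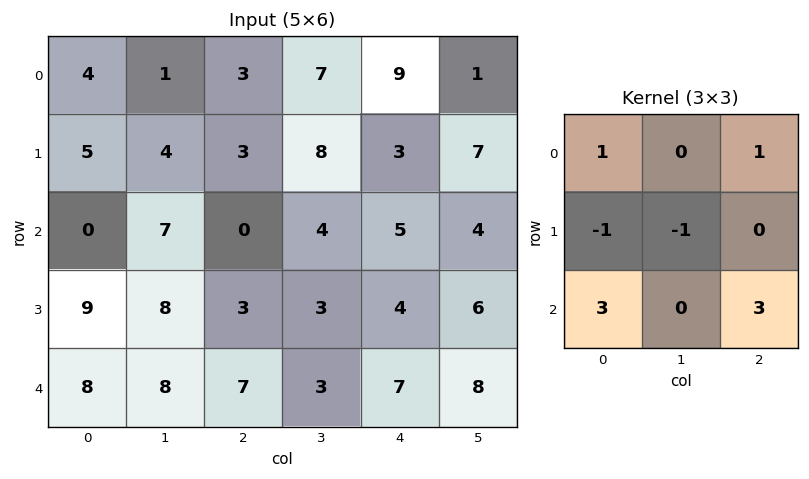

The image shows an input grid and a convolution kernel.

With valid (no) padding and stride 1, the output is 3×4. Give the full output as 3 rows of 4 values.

-2 34 16 21
37 38 23 33
28 33 41 34

Output[0,0]: The receptive field on the input at this output position is [4 1 3 / 5 4 3 / 0 7 0]. Elementwise product with the kernel and sum: 4·1 + 3·1 + 5·-1 + 4·-1 + 0·3 + 0·3.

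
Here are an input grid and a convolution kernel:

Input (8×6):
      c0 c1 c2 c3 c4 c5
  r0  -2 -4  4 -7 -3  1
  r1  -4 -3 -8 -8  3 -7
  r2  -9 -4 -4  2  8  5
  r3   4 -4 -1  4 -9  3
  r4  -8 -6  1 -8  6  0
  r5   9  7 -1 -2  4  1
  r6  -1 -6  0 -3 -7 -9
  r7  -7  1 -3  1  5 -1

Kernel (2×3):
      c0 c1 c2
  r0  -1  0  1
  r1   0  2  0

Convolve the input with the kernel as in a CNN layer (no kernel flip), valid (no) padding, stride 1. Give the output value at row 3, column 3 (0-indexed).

The receptive field on the input at this output position is [4 -9 3 / -8 6 0]. Elementwise product with the kernel and sum: 4·-1 + 3·1 + 6·2.

11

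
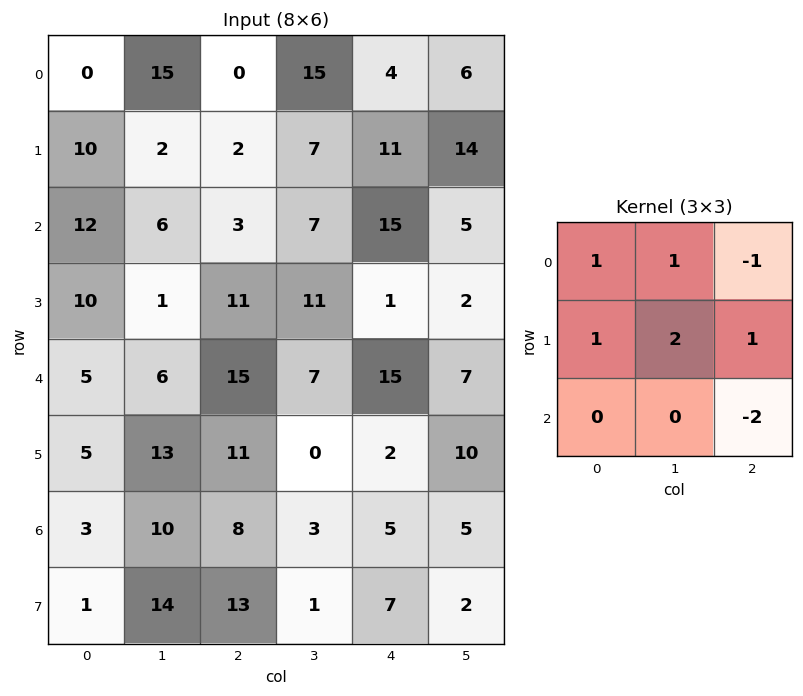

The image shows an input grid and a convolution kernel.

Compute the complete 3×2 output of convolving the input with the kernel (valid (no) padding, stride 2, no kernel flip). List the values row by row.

Output[0,0]: The receptive field on the input at this output position is [0 15 0 / 10 2 2 / 12 6 3]. Elementwise product with the kernel and sum: 0·1 + 15·1 + 0·-1 + 10·1 + 2·2 + 2·1 + 3·-2.
Output[0,1]: The receptive field on the input at this output position is [0 15 4 / 2 7 11 / 3 7 15]. Elementwise product with the kernel and sum: 0·1 + 15·1 + 4·-1 + 2·1 + 7·2 + 11·1 + 15·-2.

25 8
8 -1
22 10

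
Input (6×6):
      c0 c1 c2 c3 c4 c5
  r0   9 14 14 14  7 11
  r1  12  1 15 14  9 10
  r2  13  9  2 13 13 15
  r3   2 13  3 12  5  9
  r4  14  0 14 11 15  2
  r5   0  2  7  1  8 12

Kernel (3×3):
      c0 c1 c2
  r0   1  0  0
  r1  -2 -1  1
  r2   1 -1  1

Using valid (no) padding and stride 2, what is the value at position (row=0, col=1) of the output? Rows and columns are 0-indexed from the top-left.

-19

The receptive field on the input at this output position is [14 14 7 / 15 14 9 / 2 13 13]. Elementwise product with the kernel and sum: 14·1 + 15·-2 + 14·-1 + 9·1 + 2·1 + 13·-1 + 13·1.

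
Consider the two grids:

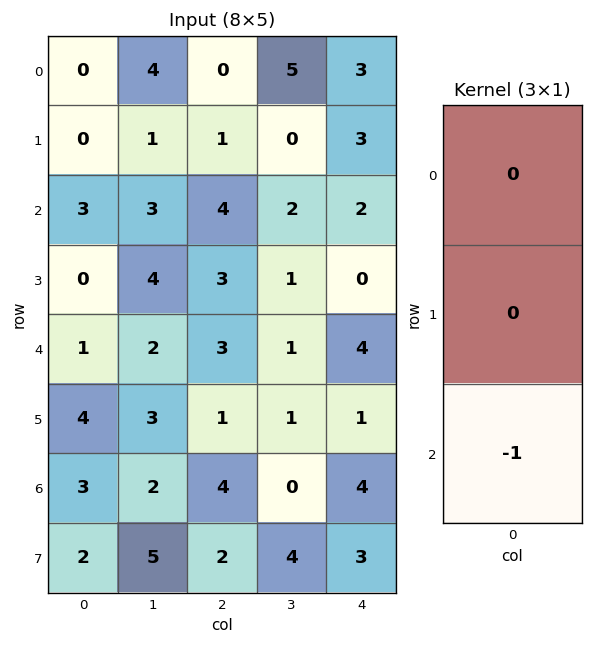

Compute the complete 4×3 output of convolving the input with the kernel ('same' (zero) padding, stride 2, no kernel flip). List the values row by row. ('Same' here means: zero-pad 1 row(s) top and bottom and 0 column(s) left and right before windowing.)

0 -1 -3
0 -3 0
-4 -1 -1
-2 -2 -3

Output[0,0]: The receptive field on the zero-padded input at this output position is [0 / 0 / 0]. Elementwise product with the kernel and sum: 0·-1.
Output[0,1]: The receptive field on the zero-padded input at this output position is [0 / 0 / 1]. Elementwise product with the kernel and sum: 1·-1.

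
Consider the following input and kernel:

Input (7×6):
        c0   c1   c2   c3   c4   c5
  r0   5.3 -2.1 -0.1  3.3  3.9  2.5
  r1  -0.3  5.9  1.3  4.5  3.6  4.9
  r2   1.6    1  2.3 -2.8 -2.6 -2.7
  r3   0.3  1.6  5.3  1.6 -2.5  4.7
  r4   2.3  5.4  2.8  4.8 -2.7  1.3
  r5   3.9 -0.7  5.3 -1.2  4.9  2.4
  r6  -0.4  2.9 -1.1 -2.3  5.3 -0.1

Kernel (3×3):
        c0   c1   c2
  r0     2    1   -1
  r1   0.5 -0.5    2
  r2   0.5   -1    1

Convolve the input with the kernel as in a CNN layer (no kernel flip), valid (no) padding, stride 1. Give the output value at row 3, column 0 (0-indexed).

The receptive field on the input at this output position is [0.3 1.6 5.3 / 2.3 5.4 2.8 / 3.9 -0.7 5.3]. Elementwise product with the kernel and sum: 0.3·2 + 1.6·1 + 5.3·-1 + 2.3·0.5 + 5.4·-0.5 + 2.8·2 + 3.9·0.5 + -0.7·-1 + 5.3·1.

8.9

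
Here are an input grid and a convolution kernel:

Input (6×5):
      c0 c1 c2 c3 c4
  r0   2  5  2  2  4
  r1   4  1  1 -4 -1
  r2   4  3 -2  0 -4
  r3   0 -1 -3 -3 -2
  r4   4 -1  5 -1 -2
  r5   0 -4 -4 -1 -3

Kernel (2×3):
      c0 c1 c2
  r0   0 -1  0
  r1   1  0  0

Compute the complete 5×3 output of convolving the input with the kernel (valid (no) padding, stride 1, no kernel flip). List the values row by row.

Output[0,0]: The receptive field on the input at this output position is [2 5 2 / 4 1 1]. Elementwise product with the kernel and sum: 5·-1 + 4·1.

-1 -1 -1
3 2 2
-3 1 -3
5 2 8
1 -9 -3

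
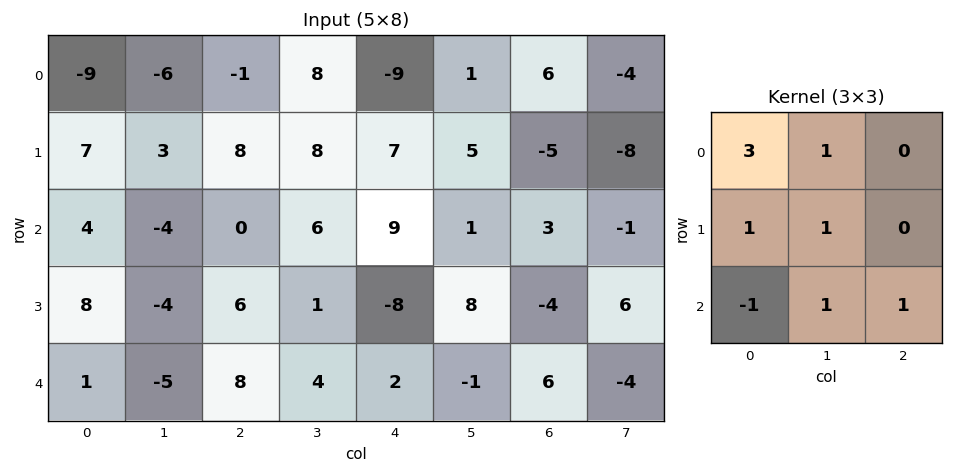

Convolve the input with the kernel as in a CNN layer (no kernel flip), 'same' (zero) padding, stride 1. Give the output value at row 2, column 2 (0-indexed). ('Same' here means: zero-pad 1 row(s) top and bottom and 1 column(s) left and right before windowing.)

The receptive field on the zero-padded input at this output position is [3 8 8 / -4 0 6 / -4 6 1]. Elementwise product with the kernel and sum: 3·3 + 8·1 + -4·1 + 0·1 + -4·-1 + 6·1 + 1·1.

24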